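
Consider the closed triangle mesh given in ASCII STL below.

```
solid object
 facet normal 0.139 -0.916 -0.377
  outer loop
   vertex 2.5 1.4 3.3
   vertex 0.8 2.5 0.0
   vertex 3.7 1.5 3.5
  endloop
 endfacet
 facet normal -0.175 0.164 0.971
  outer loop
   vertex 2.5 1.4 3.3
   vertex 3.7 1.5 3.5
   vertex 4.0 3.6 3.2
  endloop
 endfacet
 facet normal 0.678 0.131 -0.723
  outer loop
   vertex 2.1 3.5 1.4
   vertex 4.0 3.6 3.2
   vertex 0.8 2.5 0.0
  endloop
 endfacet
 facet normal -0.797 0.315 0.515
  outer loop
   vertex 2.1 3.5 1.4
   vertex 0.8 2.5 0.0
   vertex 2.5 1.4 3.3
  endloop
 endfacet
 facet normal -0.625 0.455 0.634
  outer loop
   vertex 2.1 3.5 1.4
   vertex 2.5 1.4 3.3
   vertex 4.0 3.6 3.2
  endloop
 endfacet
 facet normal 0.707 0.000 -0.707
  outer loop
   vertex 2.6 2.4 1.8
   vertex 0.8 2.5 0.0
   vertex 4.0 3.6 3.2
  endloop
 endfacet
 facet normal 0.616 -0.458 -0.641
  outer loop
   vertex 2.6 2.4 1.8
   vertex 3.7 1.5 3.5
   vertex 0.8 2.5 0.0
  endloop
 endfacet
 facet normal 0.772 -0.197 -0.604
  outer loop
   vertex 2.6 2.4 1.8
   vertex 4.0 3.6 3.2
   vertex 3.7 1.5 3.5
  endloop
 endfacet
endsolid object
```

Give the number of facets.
8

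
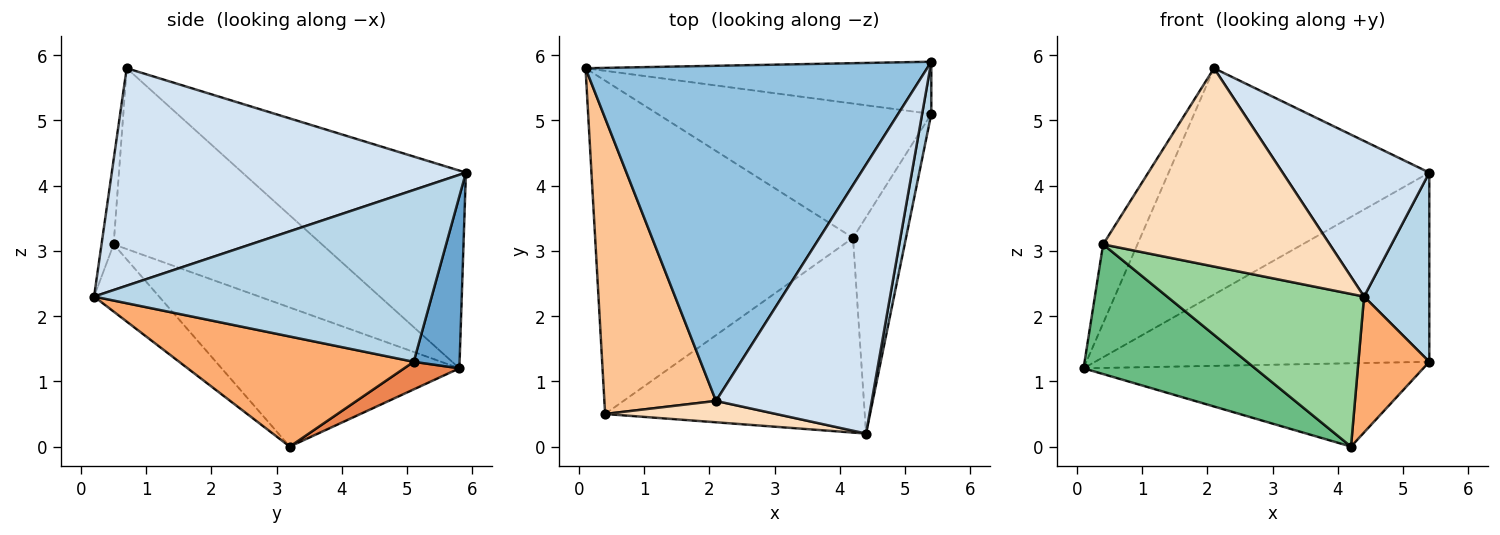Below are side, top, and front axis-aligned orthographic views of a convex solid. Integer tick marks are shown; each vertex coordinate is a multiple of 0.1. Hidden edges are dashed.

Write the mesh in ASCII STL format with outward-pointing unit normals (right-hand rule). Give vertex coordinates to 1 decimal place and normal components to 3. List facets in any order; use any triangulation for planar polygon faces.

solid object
 facet normal 0.131 0.956 -0.264
  outer loop
   vertex 5.4 5.9 4.2
   vertex 5.4 5.1 1.3
   vertex 0.1 5.8 1.2
  endloop
 endfacet
 facet normal -0.433 0.504 0.747
  outer loop
   vertex 5.4 5.9 4.2
   vertex 0.1 5.8 1.2
   vertex 2.1 0.7 5.8
  endloop
 endfacet
 facet normal 0.981 -0.189 0.052
  outer loop
   vertex 5.4 5.9 4.2
   vertex 4.4 0.2 2.3
   vertex 5.4 5.1 1.3
  endloop
 endfacet
 facet normal 0.770 -0.319 0.552
  outer loop
   vertex 5.4 5.9 4.2
   vertex 2.1 0.7 5.8
   vertex 4.4 0.2 2.3
  endloop
 endfacet
 facet normal 0.085 0.525 -0.847
  outer loop
   vertex 4.2 3.2 0.0
   vertex 0.1 5.8 1.2
   vertex 5.4 5.1 1.3
  endloop
 endfacet
 facet normal 0.869 -0.263 -0.418
  outer loop
   vertex 4.2 3.2 0.0
   vertex 5.4 5.1 1.3
   vertex 4.4 0.2 2.3
  endloop
 endfacet
 facet normal -0.843 0.139 0.520
  outer loop
   vertex 0.4 0.5 3.1
   vertex 2.1 0.7 5.8
   vertex 0.1 5.8 1.2
  endloop
 endfacet
 facet normal -0.053 -0.993 0.107
  outer loop
   vertex 0.4 0.5 3.1
   vertex 4.4 0.2 2.3
   vertex 2.1 0.7 5.8
  endloop
 endfacet
 facet normal -0.449 -0.324 -0.833
  outer loop
   vertex 0.4 0.5 3.1
   vertex 0.1 5.8 1.2
   vertex 4.2 3.2 0.0
  endloop
 endfacet
 facet normal -0.200 -0.605 -0.771
  outer loop
   vertex 0.4 0.5 3.1
   vertex 4.2 3.2 0.0
   vertex 4.4 0.2 2.3
  endloop
 endfacet
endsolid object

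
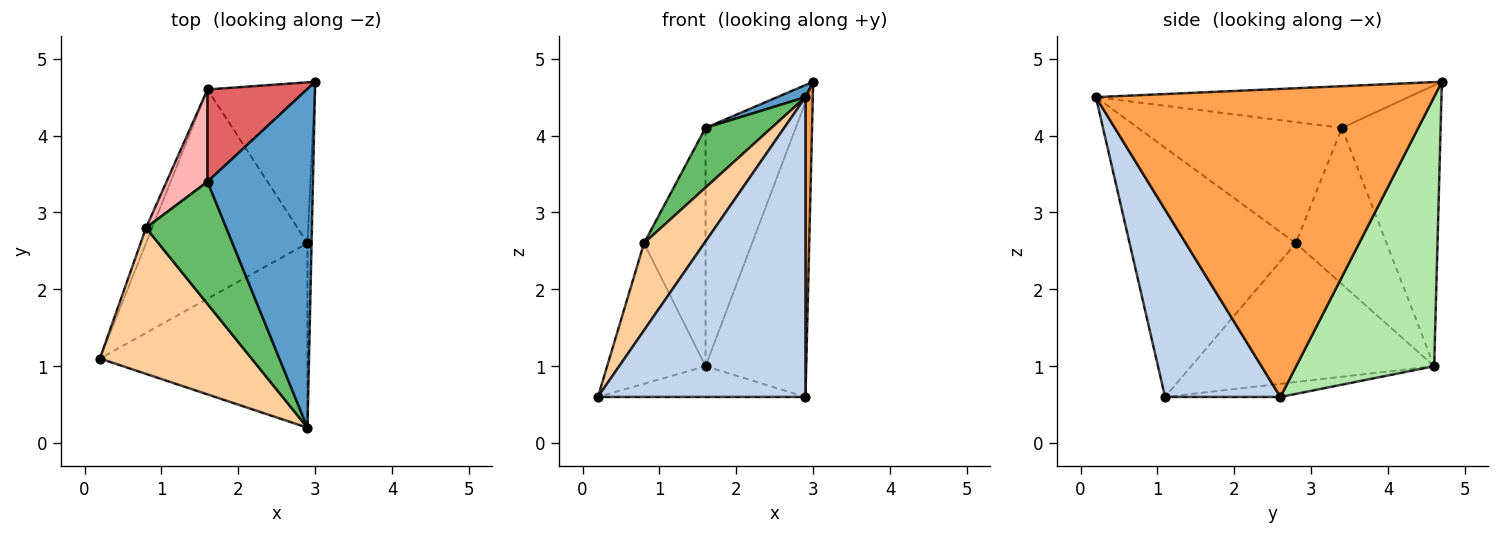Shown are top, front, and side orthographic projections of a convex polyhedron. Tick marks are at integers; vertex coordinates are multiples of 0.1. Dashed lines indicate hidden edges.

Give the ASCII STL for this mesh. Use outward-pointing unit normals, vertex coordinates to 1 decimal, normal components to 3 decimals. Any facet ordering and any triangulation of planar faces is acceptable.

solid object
 facet normal -0.368 -0.033 0.929
  outer loop
   vertex 1.6 3.4 4.1
   vertex 2.9 0.2 4.5
   vertex 3.0 4.7 4.7
  endloop
 endfacet
 facet normal 0.428 -0.770 -0.474
  outer loop
   vertex 2.9 2.6 0.6
   vertex 2.9 0.2 4.5
   vertex 0.2 1.1 0.6
  endloop
 endfacet
 facet normal 1.000 -0.022 -0.013
  outer loop
   vertex 2.9 2.6 0.6
   vertex 3.0 4.7 4.7
   vertex 2.9 0.2 4.5
  endloop
 endfacet
 facet normal -0.816 -0.296 0.497
  outer loop
   vertex 0.8 2.8 2.6
   vertex 0.2 1.1 0.6
   vertex 2.9 0.2 4.5
  endloop
 endfacet
 facet normal -0.805 -0.260 0.533
  outer loop
   vertex 0.8 2.8 2.6
   vertex 2.9 0.2 4.5
   vertex 1.6 3.4 4.1
  endloop
 endfacet
 facet normal 0.769 0.561 -0.306
  outer loop
   vertex 1.6 4.6 1.0
   vertex 3.0 4.7 4.7
   vertex 2.9 2.6 0.6
  endloop
 endfacet
 facet normal -0.714 0.653 0.253
  outer loop
   vertex 1.6 4.6 1.0
   vertex 1.6 3.4 4.1
   vertex 3.0 4.7 4.7
  endloop
 endfacet
 facet normal -0.809 0.548 0.212
  outer loop
   vertex 1.6 4.6 1.0
   vertex 0.8 2.8 2.6
   vertex 1.6 3.4 4.1
  endloop
 endfacet
 facet normal -0.081 0.145 -0.986
  outer loop
   vertex 1.6 4.6 1.0
   vertex 2.9 2.6 0.6
   vertex 0.2 1.1 0.6
  endloop
 endfacet
 facet normal -0.926 0.375 -0.041
  outer loop
   vertex 1.6 4.6 1.0
   vertex 0.2 1.1 0.6
   vertex 0.8 2.8 2.6
  endloop
 endfacet
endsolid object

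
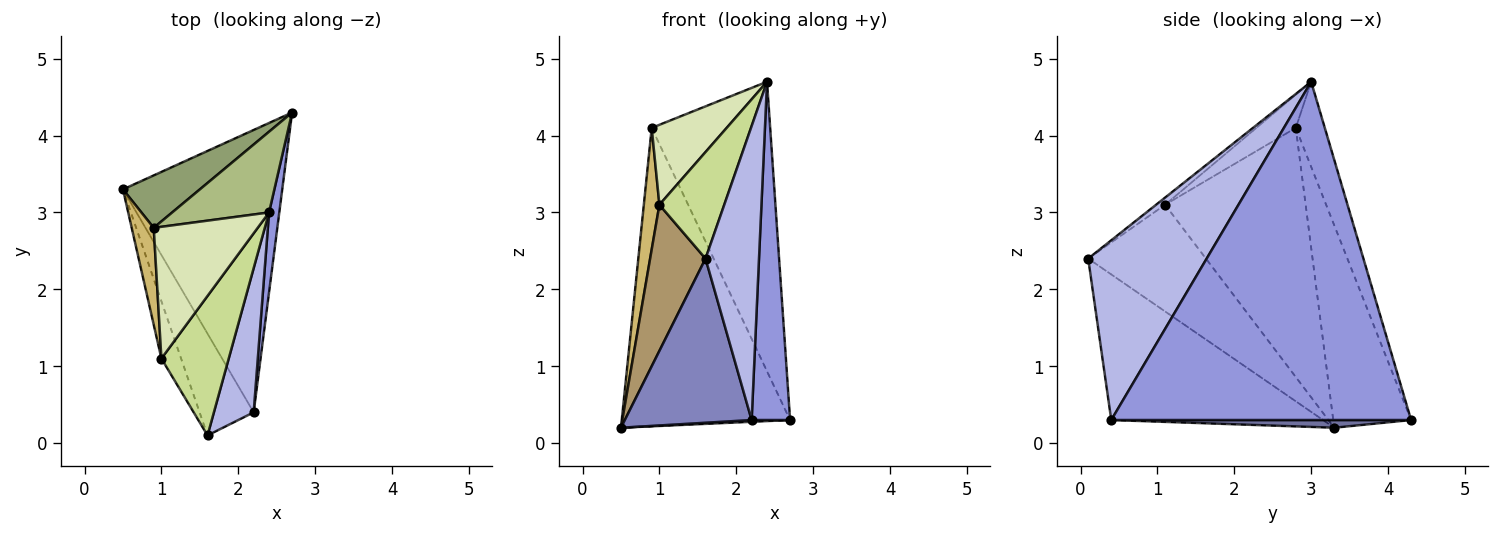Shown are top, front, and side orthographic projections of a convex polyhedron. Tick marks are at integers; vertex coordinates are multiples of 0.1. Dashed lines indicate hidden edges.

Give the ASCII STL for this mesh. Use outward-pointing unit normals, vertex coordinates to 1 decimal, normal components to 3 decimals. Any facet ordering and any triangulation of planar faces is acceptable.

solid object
 facet normal 0.048 -0.006 -0.999
  outer loop
   vertex 2.2 0.4 0.3
   vertex 0.5 3.3 0.2
   vertex 2.7 4.3 0.3
  endloop
 endfacet
 facet normal -0.817 -0.490 -0.303
  outer loop
   vertex 2.2 0.4 0.3
   vertex 1.6 0.1 2.4
   vertex 0.5 3.3 0.2
  endloop
 endfacet
 facet normal 0.991 -0.127 0.030
  outer loop
   vertex 2.2 0.4 0.3
   vertex 2.7 4.3 0.3
   vertex 2.4 3.0 4.7
  endloop
 endfacet
 facet normal 0.893 -0.403 0.198
  outer loop
   vertex 2.2 0.4 0.3
   vertex 2.4 3.0 4.7
   vertex 1.6 0.1 2.4
  endloop
 endfacet
 facet normal -0.415 0.896 0.157
  outer loop
   vertex 0.9 2.8 4.1
   vertex 2.7 4.3 0.3
   vertex 0.5 3.3 0.2
  endloop
 endfacet
 facet normal -0.230 0.938 0.261
  outer loop
   vertex 0.9 2.8 4.1
   vertex 2.4 3.0 4.7
   vertex 2.7 4.3 0.3
  endloop
 endfacet
 facet normal -0.084 -0.605 0.792
  outer loop
   vertex 1.0 1.1 3.1
   vertex 1.6 0.1 2.4
   vertex 2.4 3.0 4.7
  endloop
 endfacet
 facet normal -0.263 -0.501 0.825
  outer loop
   vertex 1.0 1.1 3.1
   vertex 2.4 3.0 4.7
   vertex 0.9 2.8 4.1
  endloop
 endfacet
 facet normal -0.892 -0.420 -0.165
  outer loop
   vertex 1.0 1.1 3.1
   vertex 0.5 3.3 0.2
   vertex 1.6 0.1 2.4
  endloop
 endfacet
 facet normal -0.990 -0.110 0.087
  outer loop
   vertex 1.0 1.1 3.1
   vertex 0.9 2.8 4.1
   vertex 0.5 3.3 0.2
  endloop
 endfacet
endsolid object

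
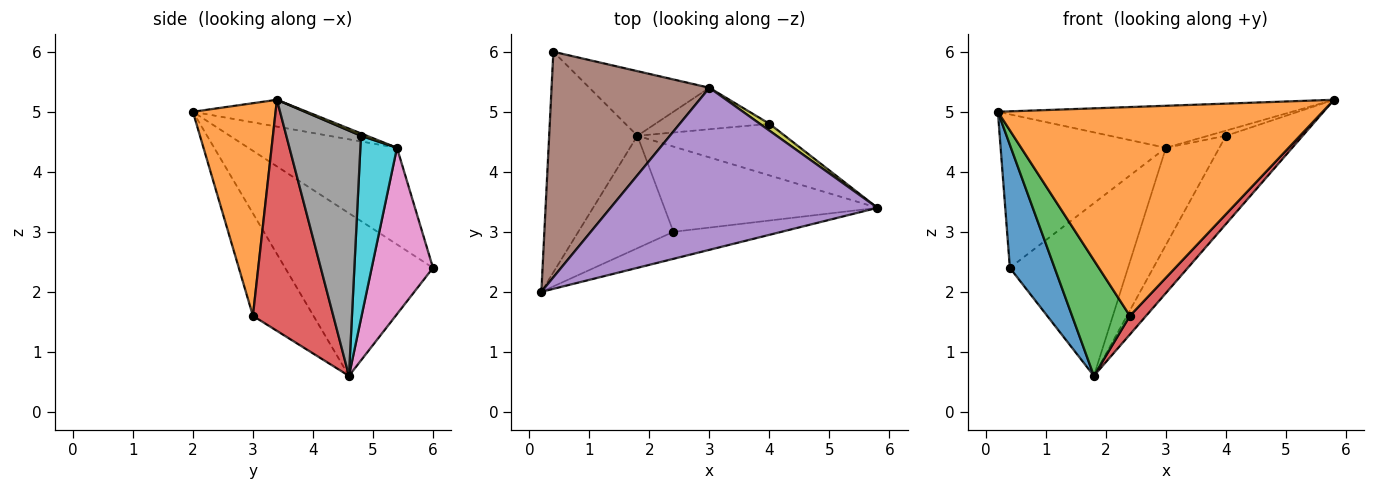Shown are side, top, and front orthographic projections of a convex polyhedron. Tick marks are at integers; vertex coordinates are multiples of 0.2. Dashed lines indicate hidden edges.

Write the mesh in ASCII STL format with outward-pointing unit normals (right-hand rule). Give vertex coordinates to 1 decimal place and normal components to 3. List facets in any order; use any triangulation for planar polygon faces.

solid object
 facet normal -0.849 -0.257 -0.461
  outer loop
   vertex 1.8 4.6 0.6
   vertex 0.2 2.0 5.0
   vertex 0.4 6.0 2.4
  endloop
 endfacet
 facet normal 0.245 -0.962 -0.124
  outer loop
   vertex 2.4 3.0 1.6
   vertex 5.8 3.4 5.2
   vertex 0.2 2.0 5.0
  endloop
 endfacet
 facet normal -0.601 -0.573 -0.557
  outer loop
   vertex 2.4 3.0 1.6
   vertex 0.2 2.0 5.0
   vertex 1.8 4.6 0.6
  endloop
 endfacet
 facet normal 0.727 -0.146 -0.671
  outer loop
   vertex 2.4 3.0 1.6
   vertex 1.8 4.6 0.6
   vertex 5.8 3.4 5.2
  endloop
 endfacet
 facet normal -0.097 0.250 0.963
  outer loop
   vertex 3.0 5.4 4.4
   vertex 0.2 2.0 5.0
   vertex 5.8 3.4 5.2
  endloop
 endfacet
 facet normal -0.452 0.502 0.738
  outer loop
   vertex 3.0 5.4 4.4
   vertex 0.4 6.0 2.4
   vertex 0.2 2.0 5.0
  endloop
 endfacet
 facet normal 0.437 0.842 -0.315
  outer loop
   vertex 3.0 5.4 4.4
   vertex 1.8 4.6 0.6
   vertex 0.4 6.0 2.4
  endloop
 endfacet
 facet normal 0.643 0.661 -0.387
  outer loop
   vertex 4.0 4.8 4.6
   vertex 5.8 3.4 5.2
   vertex 1.8 4.6 0.6
  endloop
 endfacet
 facet normal 0.196 0.588 0.784
  outer loop
   vertex 4.0 4.8 4.6
   vertex 3.0 5.4 4.4
   vertex 5.8 3.4 5.2
  endloop
 endfacet
 facet normal 0.533 0.778 -0.332
  outer loop
   vertex 4.0 4.8 4.6
   vertex 1.8 4.6 0.6
   vertex 3.0 5.4 4.4
  endloop
 endfacet
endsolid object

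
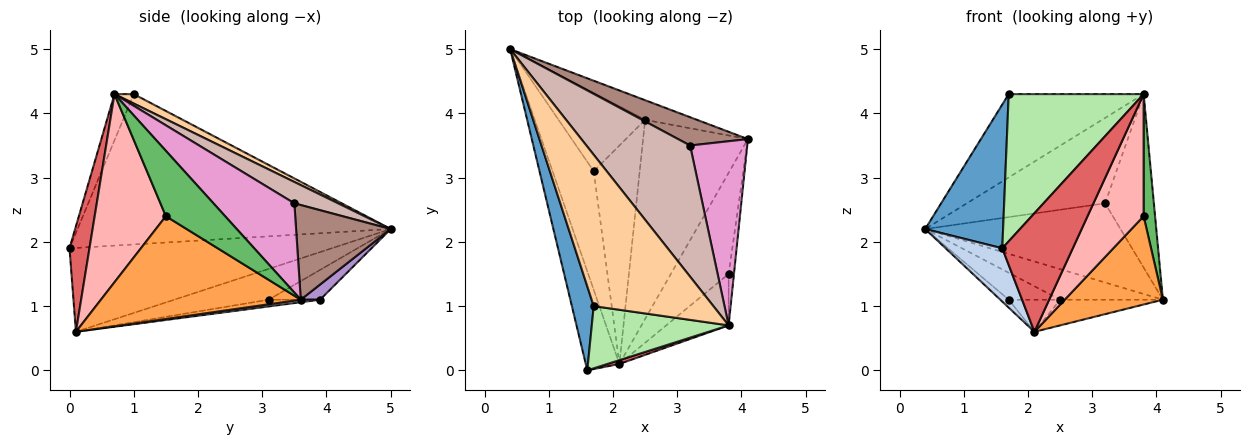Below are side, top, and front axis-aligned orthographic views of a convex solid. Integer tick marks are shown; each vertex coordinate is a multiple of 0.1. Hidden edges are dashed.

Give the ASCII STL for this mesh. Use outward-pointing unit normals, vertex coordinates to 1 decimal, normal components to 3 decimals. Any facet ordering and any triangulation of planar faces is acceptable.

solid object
 facet normal -0.961 -0.239 0.140
  outer loop
   vertex 1.7 1.0 4.3
   vertex 0.4 5.0 2.2
   vertex 1.6 0.0 1.9
  endloop
 endfacet
 facet normal -0.910 -0.196 -0.365
  outer loop
   vertex 2.1 0.1 0.6
   vertex 1.6 0.0 1.9
   vertex 0.4 5.0 2.2
  endloop
 endfacet
 facet normal 0.801 -0.393 -0.451
  outer loop
   vertex 2.1 0.1 0.6
   vertex 4.1 3.6 1.1
   vertex 3.8 1.5 2.4
  endloop
 endfacet
 facet normal 0.069 0.481 0.874
  outer loop
   vertex 3.8 0.7 4.3
   vertex 0.4 5.0 2.2
   vertex 1.7 1.0 4.3
  endloop
 endfacet
 facet normal 0.979 -0.189 -0.080
  outer loop
   vertex 3.8 0.7 4.3
   vertex 3.8 1.5 2.4
   vertex 4.1 3.6 1.1
  endloop
 endfacet
 facet normal -0.130 -0.913 0.386
  outer loop
   vertex 3.8 0.7 4.3
   vertex 1.7 1.0 4.3
   vertex 1.6 0.0 1.9
  endloop
 endfacet
 facet normal 0.272 -0.962 0.031
  outer loop
   vertex 3.8 0.7 4.3
   vertex 1.6 0.0 1.9
   vertex 2.1 0.1 0.6
  endloop
 endfacet
 facet normal 0.760 -0.599 -0.252
  outer loop
   vertex 3.8 0.7 4.3
   vertex 2.1 0.1 0.6
   vertex 3.8 1.5 2.4
  endloop
 endfacet
 facet normal 0.156 0.831 -0.534
  outer loop
   vertex 2.5 3.9 1.1
   vertex 0.4 5.0 2.2
   vertex 4.1 3.6 1.1
  endloop
 endfacet
 facet normal 0.024 0.128 -0.991
  outer loop
   vertex 2.5 3.9 1.1
   vertex 4.1 3.6 1.1
   vertex 2.1 0.1 0.6
  endloop
 endfacet
 facet normal 0.415 0.857 0.306
  outer loop
   vertex 3.2 3.5 2.6
   vertex 4.1 3.6 1.1
   vertex 0.4 5.0 2.2
  endloop
 endfacet
 facet normal 0.170 0.538 0.826
  outer loop
   vertex 3.2 3.5 2.6
   vertex 0.4 5.0 2.2
   vertex 3.8 0.7 4.3
  endloop
 endfacet
 facet normal 0.751 0.453 0.481
  outer loop
   vertex 3.2 3.5 2.6
   vertex 3.8 0.7 4.3
   vertex 4.1 3.6 1.1
  endloop
 endfacet
 facet normal -0.598 0.053 -0.799
  outer loop
   vertex 1.7 3.1 1.1
   vertex 2.1 0.1 0.6
   vertex 0.4 5.0 2.2
  endloop
 endfacet
 facet normal -0.309 0.309 -0.899
  outer loop
   vertex 1.7 3.1 1.1
   vertex 0.4 5.0 2.2
   vertex 2.5 3.9 1.1
  endloop
 endfacet
 facet normal -0.144 0.144 -0.979
  outer loop
   vertex 1.7 3.1 1.1
   vertex 2.5 3.9 1.1
   vertex 2.1 0.1 0.6
  endloop
 endfacet
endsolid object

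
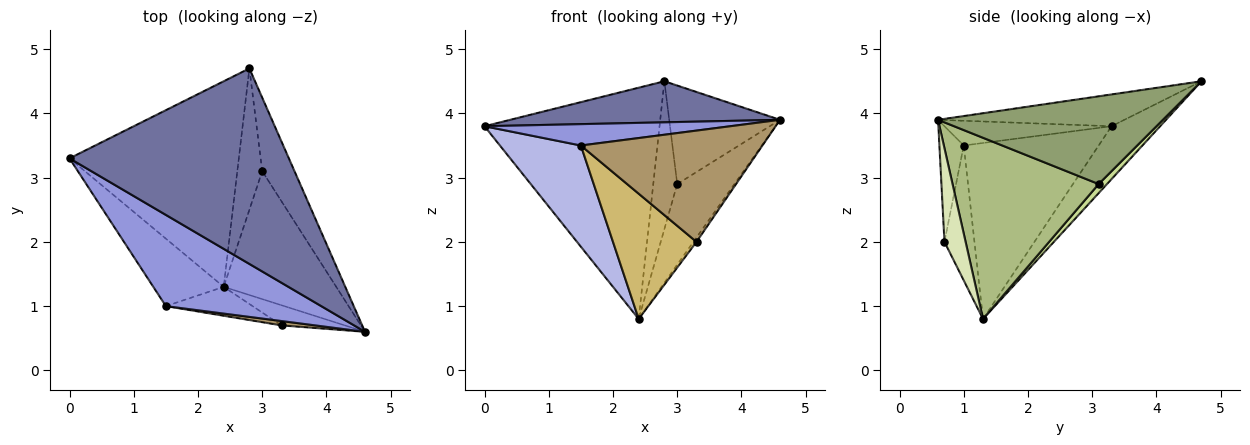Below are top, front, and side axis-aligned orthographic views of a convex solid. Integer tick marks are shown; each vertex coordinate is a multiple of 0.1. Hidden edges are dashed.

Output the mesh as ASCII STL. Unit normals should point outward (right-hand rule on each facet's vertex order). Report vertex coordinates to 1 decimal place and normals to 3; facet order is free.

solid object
 facet normal -0.140 -0.203 0.969
  outer loop
   vertex 2.8 4.7 4.5
   vertex 0.0 3.3 3.8
   vertex 4.6 0.6 3.9
  endloop
 endfacet
 facet normal -0.203 0.732 -0.650
  outer loop
   vertex 2.4 1.3 0.8
   vertex 0.0 3.3 3.8
   vertex 2.8 4.7 4.5
  endloop
 endfacet
 facet normal -0.153 -0.225 0.962
  outer loop
   vertex 1.5 1.0 3.5
   vertex 4.6 0.6 3.9
   vertex 0.0 3.3 3.8
  endloop
 endfacet
 facet normal -0.811 -0.487 -0.324
  outer loop
   vertex 1.5 1.0 3.5
   vertex 0.0 3.3 3.8
   vertex 2.4 1.3 0.8
  endloop
 endfacet
 facet normal 0.852 0.420 -0.313
  outer loop
   vertex 3.0 3.1 2.9
   vertex 2.8 4.7 4.5
   vertex 4.6 0.6 3.9
  endloop
 endfacet
 facet normal 0.806 0.316 -0.501
  outer loop
   vertex 3.0 3.1 2.9
   vertex 4.6 0.6 3.9
   vertex 2.4 1.3 0.8
  endloop
 endfacet
 facet normal 0.244 0.701 -0.670
  outer loop
   vertex 3.0 3.1 2.9
   vertex 2.4 1.3 0.8
   vertex 2.8 4.7 4.5
  endloop
 endfacet
 facet normal 0.822 0.121 -0.556
  outer loop
   vertex 3.3 0.7 2.0
   vertex 2.4 1.3 0.8
   vertex 4.6 0.6 3.9
  endloop
 endfacet
 facet normal -0.133 -0.990 0.039
  outer loop
   vertex 3.3 0.7 2.0
   vertex 4.6 0.6 3.9
   vertex 1.5 1.0 3.5
  endloop
 endfacet
 facet normal -0.330 -0.920 -0.212
  outer loop
   vertex 3.3 0.7 2.0
   vertex 1.5 1.0 3.5
   vertex 2.4 1.3 0.8
  endloop
 endfacet
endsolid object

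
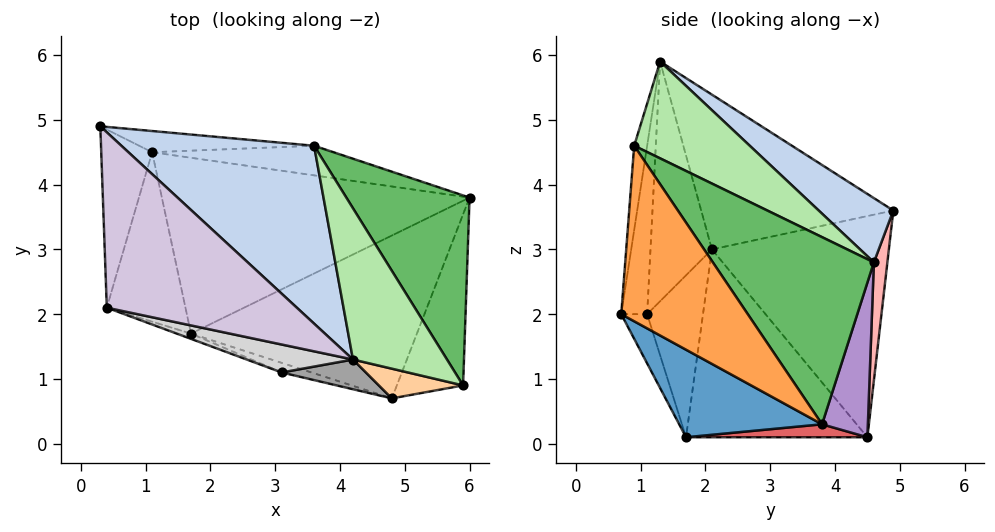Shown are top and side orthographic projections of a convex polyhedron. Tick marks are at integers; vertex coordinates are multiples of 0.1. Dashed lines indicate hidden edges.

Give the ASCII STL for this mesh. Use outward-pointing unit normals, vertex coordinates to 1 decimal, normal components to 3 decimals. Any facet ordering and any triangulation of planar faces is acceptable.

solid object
 facet normal 0.303 -0.546 -0.781
  outer loop
   vertex 1.7 1.7 0.1
   vertex 6.0 3.8 0.3
   vertex 4.8 0.7 2.0
  endloop
 endfacet
 facet normal 0.229 0.688 0.688
  outer loop
   vertex 3.6 4.6 2.8
   vertex 0.3 4.9 3.6
   vertex 4.2 1.3 5.9
  endloop
 endfacet
 facet normal 0.818 -0.486 -0.309
  outer loop
   vertex 5.9 0.9 4.6
   vertex 4.8 0.7 2.0
   vertex 6.0 3.8 0.3
  endloop
 endfacet
 facet normal -0.131 -0.983 0.131
  outer loop
   vertex 5.9 0.9 4.6
   vertex 4.2 1.3 5.9
   vertex 4.8 0.7 2.0
  endloop
 endfacet
 facet normal 0.656 0.618 0.432
  outer loop
   vertex 5.9 0.9 4.6
   vertex 6.0 3.8 0.3
   vertex 3.6 4.6 2.8
  endloop
 endfacet
 facet normal 0.564 0.617 0.548
  outer loop
   vertex 5.9 0.9 4.6
   vertex 3.6 4.6 2.8
   vertex 4.2 1.3 5.9
  endloop
 endfacet
 facet normal 0.042 0.009 -0.999
  outer loop
   vertex 1.1 4.5 0.1
   vertex 6.0 3.8 0.3
   vertex 1.7 1.7 0.1
  endloop
 endfacet
 facet normal 0.066 0.993 -0.098
  outer loop
   vertex 1.1 4.5 0.1
   vertex 0.3 4.9 3.6
   vertex 3.6 4.6 2.8
  endloop
 endfacet
 facet normal 0.146 0.974 -0.171
  outer loop
   vertex 1.1 4.5 0.1
   vertex 3.6 4.6 2.8
   vertex 6.0 3.8 0.3
  endloop
 endfacet
 facet normal -0.621 -0.185 0.762
  outer loop
   vertex 0.4 2.1 3.0
   vertex 4.2 1.3 5.9
   vertex 0.3 4.9 3.6
  endloop
 endfacet
 facet normal -0.974 0.013 -0.224
  outer loop
   vertex 0.4 2.1 3.0
   vertex 0.3 4.9 3.6
   vertex 1.1 4.5 0.1
  endloop
 endfacet
 facet normal -0.905 -0.194 -0.379
  outer loop
   vertex 0.4 2.1 3.0
   vertex 1.1 4.5 0.1
   vertex 1.7 1.7 0.1
  endloop
 endfacet
 facet normal -0.227 -0.964 -0.137
  outer loop
   vertex 3.1 1.1 2.0
   vertex 1.7 1.7 0.1
   vertex 4.8 0.7 2.0
  endloop
 endfacet
 facet normal -0.357 -0.933 -0.031
  outer loop
   vertex 3.1 1.1 2.0
   vertex 0.4 2.1 3.0
   vertex 1.7 1.7 0.1
  endloop
 endfacet
 facet normal -0.228 -0.967 0.114
  outer loop
   vertex 3.1 1.1 2.0
   vertex 4.8 0.7 2.0
   vertex 4.2 1.3 5.9
  endloop
 endfacet
 facet normal -0.300 -0.944 0.133
  outer loop
   vertex 3.1 1.1 2.0
   vertex 4.2 1.3 5.9
   vertex 0.4 2.1 3.0
  endloop
 endfacet
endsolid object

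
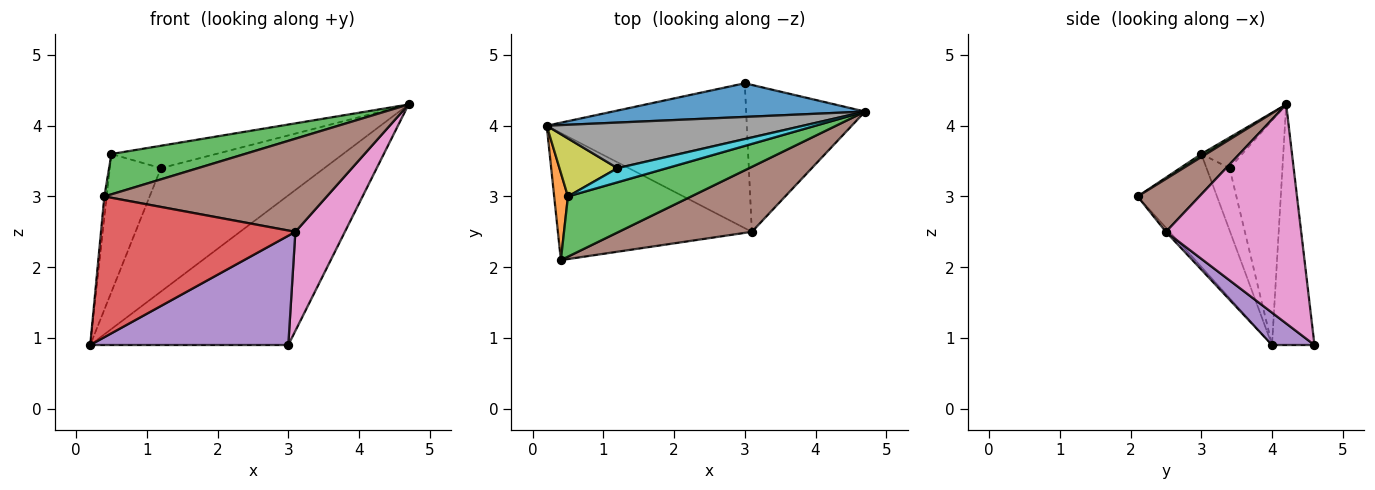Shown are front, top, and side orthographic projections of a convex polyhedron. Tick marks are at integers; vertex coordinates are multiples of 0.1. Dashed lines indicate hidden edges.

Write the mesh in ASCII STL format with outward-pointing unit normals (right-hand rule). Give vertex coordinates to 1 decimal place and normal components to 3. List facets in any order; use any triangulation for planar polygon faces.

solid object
 facet normal -0.205 0.955 0.215
  outer loop
   vertex 3.0 4.6 0.9
   vertex 0.2 4.0 0.9
   vertex 4.7 4.2 4.3
  endloop
 endfacet
 facet normal -0.992 0.029 0.121
  outer loop
   vertex 0.5 3.0 3.6
   vertex 0.2 4.0 0.9
   vertex 0.4 2.1 3.0
  endloop
 endfacet
 facet normal 0.020 -0.556 0.831
  outer loop
   vertex 0.5 3.0 3.6
   vertex 0.4 2.1 3.0
   vertex 4.7 4.2 4.3
  endloop
 endfacet
 facet normal -0.014 -0.742 -0.670
  outer loop
   vertex 3.1 2.5 2.5
   vertex 0.4 2.1 3.0
   vertex 0.2 4.0 0.9
  endloop
 endfacet
 facet normal 0.128 -0.597 -0.792
  outer loop
   vertex 3.1 2.5 2.5
   vertex 0.2 4.0 0.9
   vertex 3.0 4.6 0.9
  endloop
 endfacet
 facet normal 0.222 -0.800 0.558
  outer loop
   vertex 3.1 2.5 2.5
   vertex 4.7 4.2 4.3
   vertex 0.4 2.1 3.0
  endloop
 endfacet
 facet normal 0.837 -0.306 -0.454
  outer loop
   vertex 3.1 2.5 2.5
   vertex 3.0 4.6 0.9
   vertex 4.7 4.2 4.3
  endloop
 endfacet
 facet normal -0.290 0.898 0.332
  outer loop
   vertex 1.2 3.4 3.4
   vertex 4.7 4.2 4.3
   vertex 0.2 4.0 0.9
  endloop
 endfacet
 facet normal -0.384 0.851 0.358
  outer loop
   vertex 1.2 3.4 3.4
   vertex 0.2 4.0 0.9
   vertex 0.5 3.0 3.6
  endloop
 endfacet
 facet normal -0.314 0.803 0.507
  outer loop
   vertex 1.2 3.4 3.4
   vertex 0.5 3.0 3.6
   vertex 4.7 4.2 4.3
  endloop
 endfacet
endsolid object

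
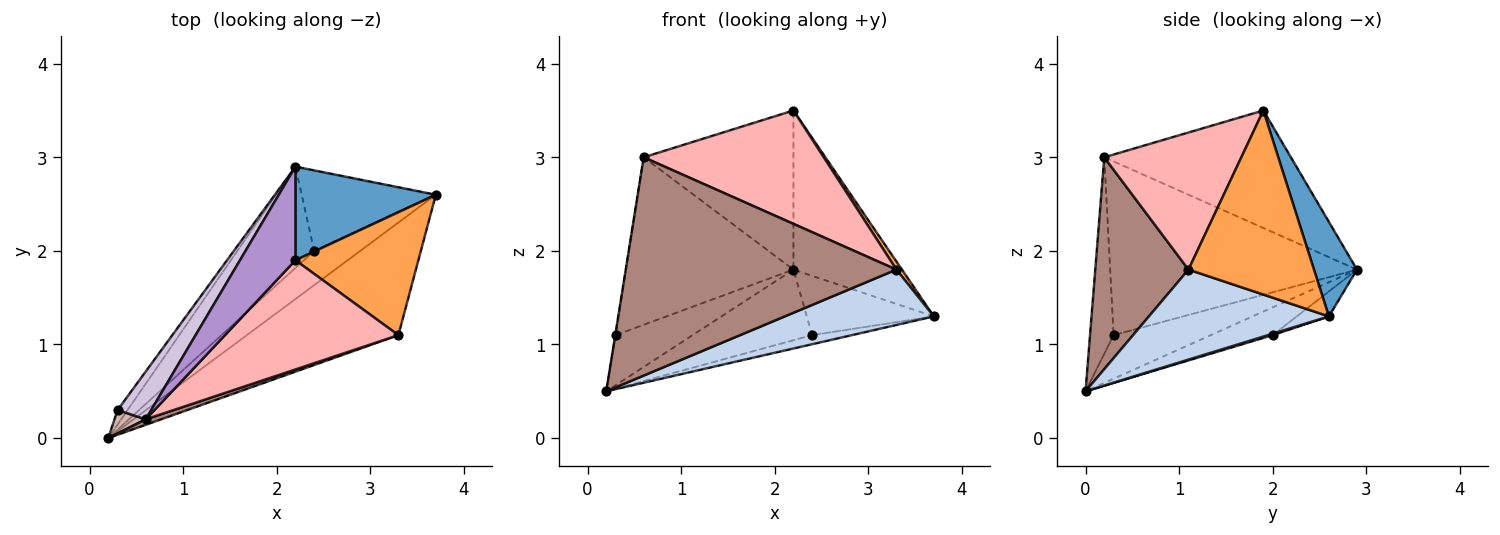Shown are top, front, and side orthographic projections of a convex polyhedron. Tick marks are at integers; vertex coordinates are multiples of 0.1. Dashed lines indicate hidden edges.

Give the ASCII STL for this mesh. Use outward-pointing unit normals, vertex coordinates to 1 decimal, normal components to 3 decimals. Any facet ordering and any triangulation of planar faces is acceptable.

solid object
 facet normal 0.323 0.816 0.480
  outer loop
   vertex 2.2 1.9 3.5
   vertex 3.7 2.6 1.3
   vertex 2.2 2.9 1.8
  endloop
 endfacet
 facet normal 0.470 -0.389 -0.792
  outer loop
   vertex 3.3 1.1 1.8
   vertex 0.2 0.0 0.5
   vertex 3.7 2.6 1.3
  endloop
 endfacet
 facet normal 0.831 -0.037 0.555
  outer loop
   vertex 3.3 1.1 1.8
   vertex 3.7 2.6 1.3
   vertex 2.2 1.9 3.5
  endloop
 endfacet
 facet normal 0.030 0.257 -0.966
  outer loop
   vertex 2.4 2.0 1.1
   vertex 3.7 2.6 1.3
   vertex 0.2 0.0 0.5
  endloop
 endfacet
 facet normal -0.284 0.548 -0.786
  outer loop
   vertex 2.4 2.0 1.1
   vertex 0.2 0.0 0.5
   vertex 2.2 2.9 1.8
  endloop
 endfacet
 facet normal -0.148 0.586 -0.796
  outer loop
   vertex 2.4 2.0 1.1
   vertex 2.2 2.9 1.8
   vertex 3.7 2.6 1.3
  endloop
 endfacet
 facet normal -0.771 0.611 -0.177
  outer loop
   vertex 0.3 0.3 1.1
   vertex 2.2 2.9 1.8
   vertex 0.2 0.0 0.5
  endloop
 endfacet
 facet normal 0.481 -0.631 0.608
  outer loop
   vertex 0.6 0.2 3.0
   vertex 3.3 1.1 1.8
   vertex 2.2 1.9 3.5
  endloop
 endfacet
 facet normal -0.732 0.587 0.345
  outer loop
   vertex 0.6 0.2 3.0
   vertex 2.2 1.9 3.5
   vertex 2.2 2.9 1.8
  endloop
 endfacet
 facet normal -0.817 0.554 0.158
  outer loop
   vertex 0.6 0.2 3.0
   vertex 2.2 2.9 1.8
   vertex 0.3 0.3 1.1
  endloop
 endfacet
 facet normal 0.326 -0.945 0.024
  outer loop
   vertex 0.6 0.2 3.0
   vertex 0.2 0.0 0.5
   vertex 3.3 1.1 1.8
  endloop
 endfacet
 facet normal -0.988 0.016 0.157
  outer loop
   vertex 0.6 0.2 3.0
   vertex 0.3 0.3 1.1
   vertex 0.2 0.0 0.5
  endloop
 endfacet
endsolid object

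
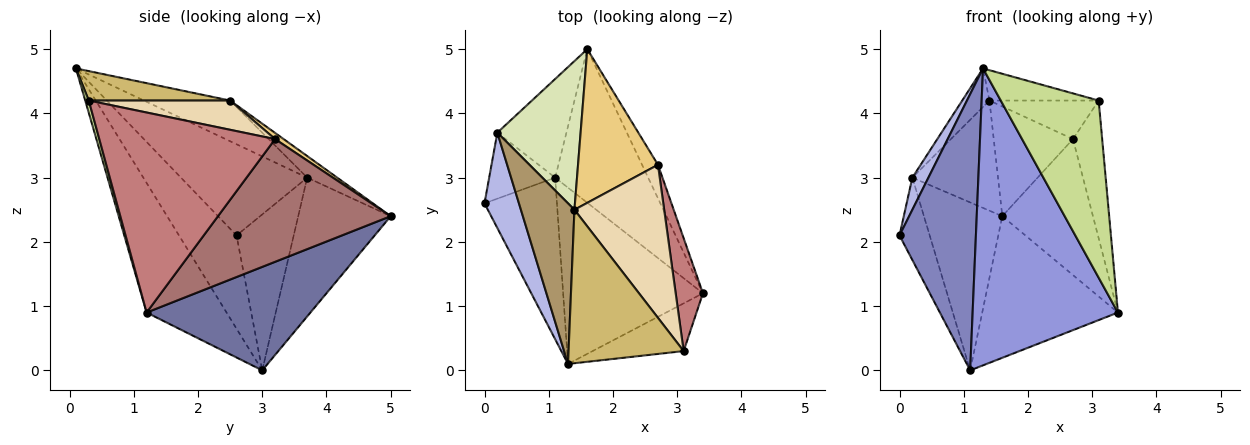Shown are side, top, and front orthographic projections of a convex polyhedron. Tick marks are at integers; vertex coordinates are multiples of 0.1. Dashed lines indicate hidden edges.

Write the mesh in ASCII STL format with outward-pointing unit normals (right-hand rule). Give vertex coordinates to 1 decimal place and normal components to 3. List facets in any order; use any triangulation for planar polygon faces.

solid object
 facet normal 0.633 0.525 -0.569
  outer loop
   vertex 1.1 3.0 0.0
   vertex 1.6 5.0 2.4
   vertex 3.4 1.2 0.9
  endloop
 endfacet
 facet normal -0.545 -0.724 -0.423
  outer loop
   vertex 1.1 3.0 0.0
   vertex 1.3 0.1 4.7
   vertex 0.0 2.6 2.1
  endloop
 endfacet
 facet normal -0.428 -0.777 -0.461
  outer loop
   vertex 1.1 3.0 0.0
   vertex 3.4 1.2 0.9
   vertex 1.3 0.1 4.7
  endloop
 endfacet
 facet normal -0.929 -0.118 0.351
  outer loop
   vertex 0.2 3.7 3.0
   vertex 0.0 2.6 2.1
   vertex 1.3 0.1 4.7
  endloop
 endfacet
 facet normal -0.828 0.437 -0.351
  outer loop
   vertex 0.2 3.7 3.0
   vertex 1.1 3.0 0.0
   vertex 0.0 2.6 2.1
  endloop
 endfacet
 facet normal -0.713 0.604 -0.355
  outer loop
   vertex 0.2 3.7 3.0
   vertex 1.6 5.0 2.4
   vertex 1.1 3.0 0.0
  endloop
 endfacet
 facet normal 0.035 -0.965 -0.260
  outer loop
   vertex 3.1 0.3 4.2
   vertex 1.3 0.1 4.7
   vertex 3.4 1.2 0.9
  endloop
 endfacet
 facet normal -0.204 0.583 0.787
  outer loop
   vertex 1.4 2.5 4.2
   vertex 1.6 5.0 2.4
   vertex 0.2 3.7 3.0
  endloop
 endfacet
 facet normal -0.594 0.188 0.782
  outer loop
   vertex 1.4 2.5 4.2
   vertex 0.2 3.7 3.0
   vertex 1.3 0.1 4.7
  endloop
 endfacet
 facet normal 0.243 0.188 0.952
  outer loop
   vertex 1.4 2.5 4.2
   vertex 1.3 0.1 4.7
   vertex 3.1 0.3 4.2
  endloop
 endfacet
 facet normal 0.063 0.580 0.812
  outer loop
   vertex 2.7 3.2 3.6
   vertex 1.6 5.0 2.4
   vertex 1.4 2.5 4.2
  endloop
 endfacet
 facet normal 0.301 0.233 0.925
  outer loop
   vertex 2.7 3.2 3.6
   vertex 1.4 2.5 4.2
   vertex 3.1 0.3 4.2
  endloop
 endfacet
 facet normal 0.880 0.462 -0.114
  outer loop
   vertex 2.7 3.2 3.6
   vertex 3.4 1.2 0.9
   vertex 1.6 5.0 2.4
  endloop
 endfacet
 facet normal 0.978 0.162 0.133
  outer loop
   vertex 2.7 3.2 3.6
   vertex 3.1 0.3 4.2
   vertex 3.4 1.2 0.9
  endloop
 endfacet
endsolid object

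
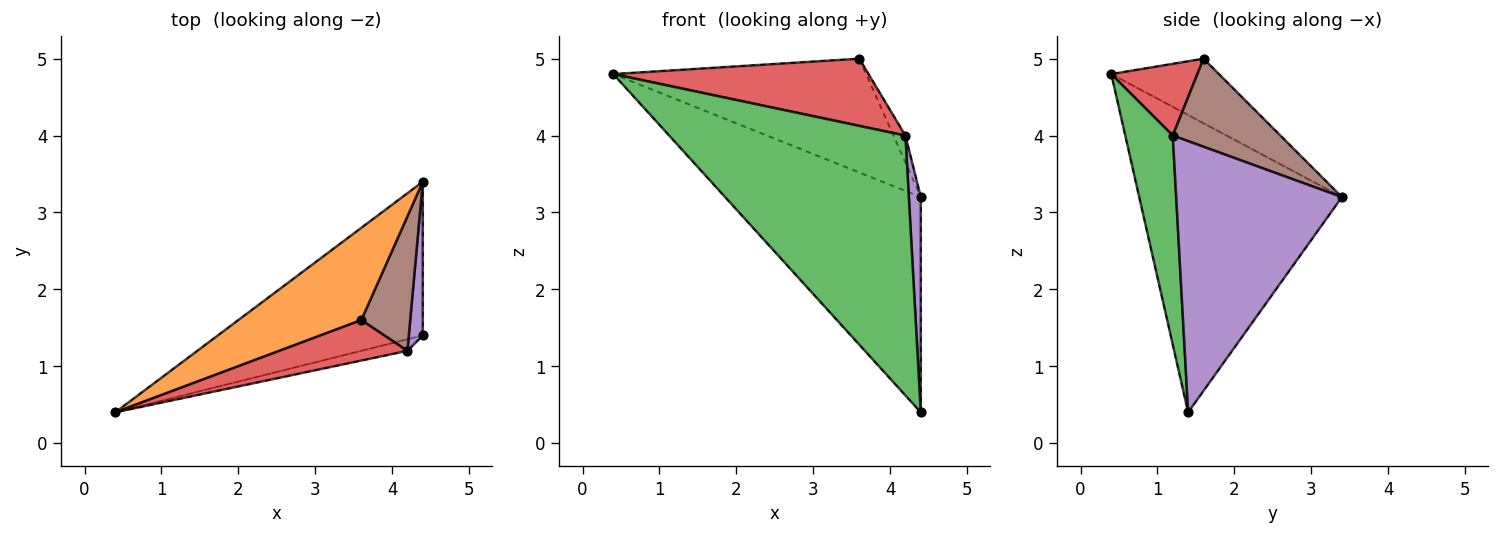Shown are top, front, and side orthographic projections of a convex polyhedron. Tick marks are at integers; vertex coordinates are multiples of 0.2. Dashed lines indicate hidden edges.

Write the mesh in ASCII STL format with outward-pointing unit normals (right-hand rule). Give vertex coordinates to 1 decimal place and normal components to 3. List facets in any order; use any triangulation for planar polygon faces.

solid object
 facet normal -0.644 0.622 -0.444
  outer loop
   vertex 4.4 3.4 3.2
   vertex 4.4 1.4 0.4
   vertex 0.4 0.4 4.8
  endloop
 endfacet
 facet normal -0.314 0.737 0.598
  outer loop
   vertex 3.6 1.6 5.0
   vertex 4.4 3.4 3.2
   vertex 0.4 0.4 4.8
  endloop
 endfacet
 facet normal 0.197 -0.979 -0.043
  outer loop
   vertex 4.2 1.2 4.0
   vertex 0.4 0.4 4.8
   vertex 4.4 1.4 0.4
  endloop
 endfacet
 facet normal 0.278 -0.823 0.496
  outer loop
   vertex 4.2 1.2 4.0
   vertex 3.6 1.6 5.0
   vertex 0.4 0.4 4.8
  endloop
 endfacet
 facet normal 0.996 -0.072 0.051
  outer loop
   vertex 4.2 1.2 4.0
   vertex 4.4 1.4 0.4
   vertex 4.4 3.4 3.2
  endloop
 endfacet
 facet normal 0.870 0.097 0.483
  outer loop
   vertex 4.2 1.2 4.0
   vertex 4.4 3.4 3.2
   vertex 3.6 1.6 5.0
  endloop
 endfacet
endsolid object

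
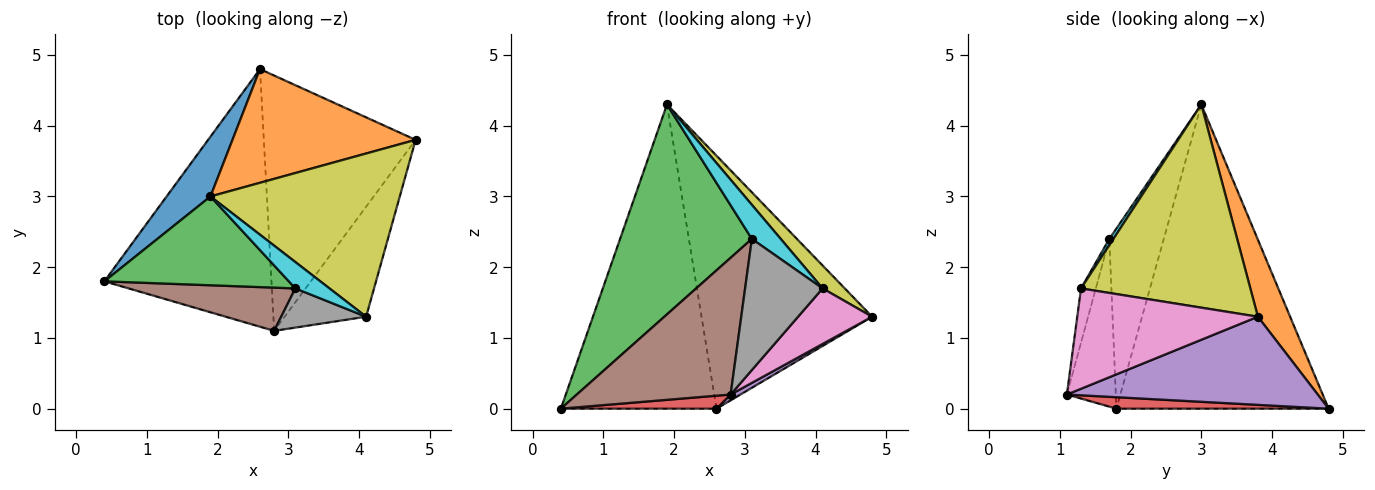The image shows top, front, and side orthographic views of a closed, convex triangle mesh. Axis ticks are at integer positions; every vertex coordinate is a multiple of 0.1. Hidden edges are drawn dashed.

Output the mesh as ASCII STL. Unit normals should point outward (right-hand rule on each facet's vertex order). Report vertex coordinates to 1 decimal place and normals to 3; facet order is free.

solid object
 facet normal -0.801 0.587 0.115
  outer loop
   vertex 1.9 3.0 4.3
   vertex 2.6 4.8 0.0
   vertex 0.4 1.8 0.0
  endloop
 endfacet
 facet normal 0.170 0.899 0.404
  outer loop
   vertex 1.9 3.0 4.3
   vertex 4.8 3.8 1.3
   vertex 2.6 4.8 0.0
  endloop
 endfacet
 facet normal -0.356 -0.861 0.364
  outer loop
   vertex 3.1 1.7 2.4
   vertex 1.9 3.0 4.3
   vertex 0.4 1.8 0.0
  endloop
 endfacet
 facet normal 0.068 -0.050 -0.996
  outer loop
   vertex 2.8 1.1 0.2
   vertex 0.4 1.8 0.0
   vertex 2.6 4.8 0.0
  endloop
 endfacet
 facet normal 0.502 -0.020 -0.865
  outer loop
   vertex 2.8 1.1 0.2
   vertex 2.6 4.8 0.0
   vertex 4.8 3.8 1.3
  endloop
 endfacet
 facet normal -0.290 -0.912 0.288
  outer loop
   vertex 2.8 1.1 0.2
   vertex 3.1 1.7 2.4
   vertex 0.4 1.8 0.0
  endloop
 endfacet
 facet normal 0.740 -0.303 -0.601
  outer loop
   vertex 4.1 1.3 1.7
   vertex 2.8 1.1 0.2
   vertex 4.8 3.8 1.3
  endloop
 endfacet
 facet normal -0.180 -0.943 0.282
  outer loop
   vertex 4.1 1.3 1.7
   vertex 3.1 1.7 2.4
   vertex 2.8 1.1 0.2
  endloop
 endfacet
 facet normal 0.728 -0.095 0.679
  outer loop
   vertex 4.1 1.3 1.7
   vertex 4.8 3.8 1.3
   vertex 1.9 3.0 4.3
  endloop
 endfacet
 facet normal 0.111 -0.786 0.608
  outer loop
   vertex 4.1 1.3 1.7
   vertex 1.9 3.0 4.3
   vertex 3.1 1.7 2.4
  endloop
 endfacet
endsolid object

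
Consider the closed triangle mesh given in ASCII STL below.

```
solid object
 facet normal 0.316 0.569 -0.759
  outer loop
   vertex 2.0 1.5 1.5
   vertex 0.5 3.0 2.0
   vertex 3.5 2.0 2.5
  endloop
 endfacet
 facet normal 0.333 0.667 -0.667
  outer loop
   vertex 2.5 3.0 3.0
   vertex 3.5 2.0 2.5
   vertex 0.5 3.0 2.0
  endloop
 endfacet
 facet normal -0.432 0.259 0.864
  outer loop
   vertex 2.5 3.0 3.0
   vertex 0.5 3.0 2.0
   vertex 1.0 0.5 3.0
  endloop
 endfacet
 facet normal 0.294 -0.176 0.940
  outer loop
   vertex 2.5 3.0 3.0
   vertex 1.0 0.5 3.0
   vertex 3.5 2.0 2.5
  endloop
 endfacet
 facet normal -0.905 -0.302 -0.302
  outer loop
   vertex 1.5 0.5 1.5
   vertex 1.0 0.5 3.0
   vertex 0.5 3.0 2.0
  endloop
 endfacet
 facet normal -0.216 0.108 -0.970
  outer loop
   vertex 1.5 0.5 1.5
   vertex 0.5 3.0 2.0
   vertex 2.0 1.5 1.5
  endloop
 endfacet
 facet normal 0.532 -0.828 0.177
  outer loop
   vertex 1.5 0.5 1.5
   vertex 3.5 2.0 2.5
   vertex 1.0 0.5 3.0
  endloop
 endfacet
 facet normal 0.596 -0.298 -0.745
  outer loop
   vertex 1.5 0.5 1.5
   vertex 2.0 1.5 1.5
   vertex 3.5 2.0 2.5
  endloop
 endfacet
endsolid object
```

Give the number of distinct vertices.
6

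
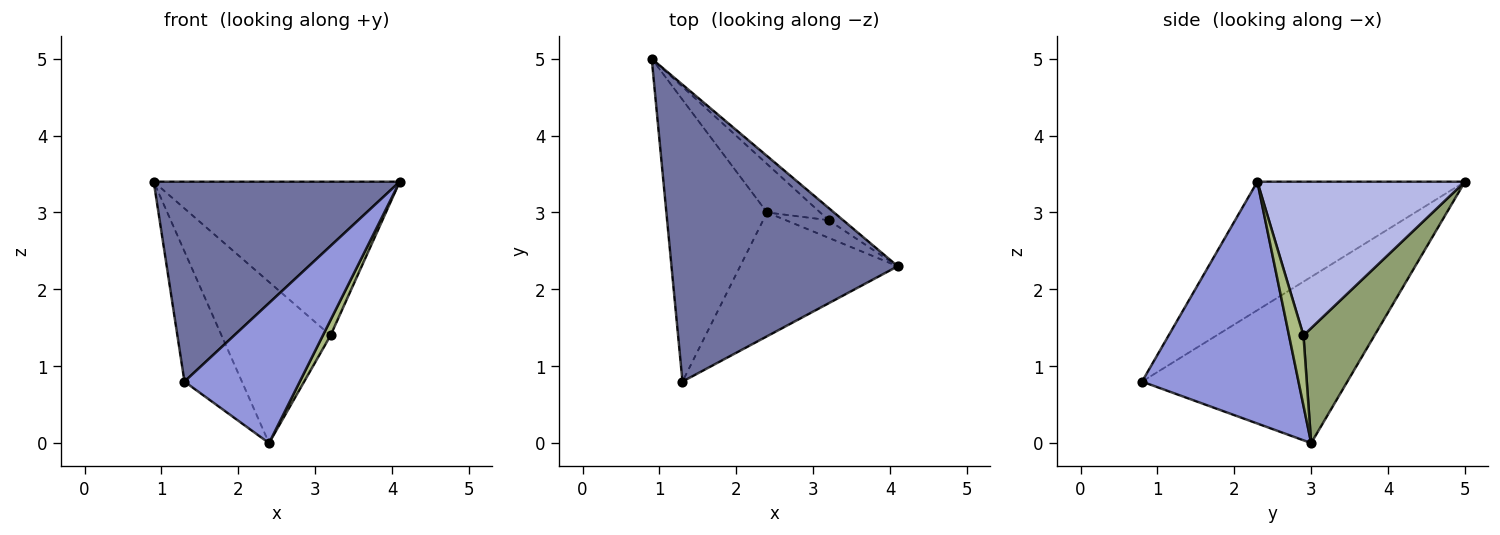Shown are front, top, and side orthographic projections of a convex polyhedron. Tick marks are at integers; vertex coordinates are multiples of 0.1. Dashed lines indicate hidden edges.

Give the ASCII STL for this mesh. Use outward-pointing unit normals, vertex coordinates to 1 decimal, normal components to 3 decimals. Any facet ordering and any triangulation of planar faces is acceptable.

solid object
 facet normal -0.426 -0.505 0.750
  outer loop
   vertex 1.3 0.8 0.8
   vertex 4.1 2.3 3.4
   vertex 0.9 5.0 3.4
  endloop
 endfacet
 facet normal -0.832 0.233 -0.504
  outer loop
   vertex 2.4 3.0 0.0
   vertex 1.3 0.8 0.8
   vertex 0.9 5.0 3.4
  endloop
 endfacet
 facet normal 0.713 -0.525 -0.465
  outer loop
   vertex 2.4 3.0 0.0
   vertex 4.1 2.3 3.4
   vertex 1.3 0.8 0.8
  endloop
 endfacet
 facet normal 0.644 0.763 -0.061
  outer loop
   vertex 3.2 2.9 1.4
   vertex 0.9 5.0 3.4
   vertex 4.1 2.3 3.4
  endloop
 endfacet
 facet normal 0.529 0.812 -0.244
  outer loop
   vertex 3.2 2.9 1.4
   vertex 2.4 3.0 0.0
   vertex 0.9 5.0 3.4
  endloop
 endfacet
 facet normal 0.778 -0.413 -0.474
  outer loop
   vertex 3.2 2.9 1.4
   vertex 4.1 2.3 3.4
   vertex 2.4 3.0 0.0
  endloop
 endfacet
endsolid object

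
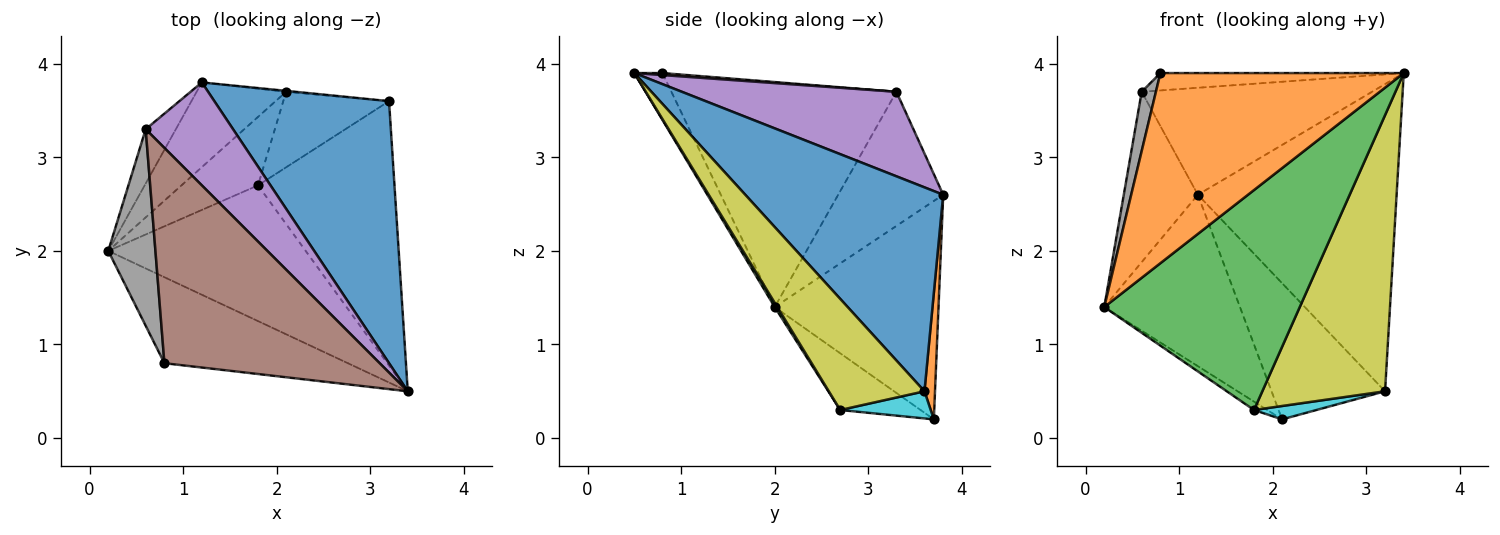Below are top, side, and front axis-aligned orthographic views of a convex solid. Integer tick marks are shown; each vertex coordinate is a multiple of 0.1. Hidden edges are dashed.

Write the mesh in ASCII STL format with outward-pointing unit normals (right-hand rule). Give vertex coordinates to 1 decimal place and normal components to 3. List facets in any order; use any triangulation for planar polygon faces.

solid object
 facet normal -0.734 0.608 -0.301
  outer loop
   vertex 1.2 3.8 2.6
   vertex 2.1 3.7 0.2
   vertex 0.2 2.0 1.4
  endloop
 endfacet
 facet normal -0.105 -0.906 -0.410
  outer loop
   vertex 0.8 0.8 3.9
   vertex 0.2 2.0 1.4
   vertex 3.4 0.5 3.9
  endloop
 endfacet
 facet normal 0.011 -0.851 -0.525
  outer loop
   vertex 1.8 2.7 0.3
   vertex 3.4 0.5 3.9
   vertex 0.2 2.0 1.4
  endloop
 endfacet
 facet normal -0.593 0.098 -0.800
  outer loop
   vertex 1.8 2.7 0.3
   vertex 0.2 2.0 1.4
   vertex 2.1 3.7 0.2
  endloop
 endfacet
 facet normal 0.557 0.598 0.576
  outer loop
   vertex 0.6 3.3 3.7
   vertex 3.4 0.5 3.9
   vertex 1.2 3.8 2.6
  endloop
 endfacet
 facet normal 0.009 0.080 0.997
  outer loop
   vertex 0.6 3.3 3.7
   vertex 0.8 0.8 3.9
   vertex 3.4 0.5 3.9
  endloop
 endfacet
 facet normal -0.804 0.567 -0.181
  outer loop
   vertex 0.6 3.3 3.7
   vertex 1.2 3.8 2.6
   vertex 0.2 2.0 1.4
  endloop
 endfacet
 facet normal -0.977 -0.062 0.205
  outer loop
   vertex 0.6 3.3 3.7
   vertex 0.2 2.0 1.4
   vertex 0.8 0.8 3.9
  endloop
 endfacet
 facet normal 0.491 -0.629 -0.603
  outer loop
   vertex 3.2 3.6 0.5
   vertex 3.4 0.5 3.9
   vertex 1.8 2.7 0.3
  endloop
 endfacet
 facet normal 0.245 -0.169 -0.955
  outer loop
   vertex 3.2 3.6 0.5
   vertex 1.8 2.7 0.3
   vertex 2.1 3.7 0.2
  endloop
 endfacet
 facet normal 0.604 0.606 0.517
  outer loop
   vertex 3.2 3.6 0.5
   vertex 1.2 3.8 2.6
   vertex 3.4 0.5 3.9
  endloop
 endfacet
 facet normal 0.092 0.996 -0.007
  outer loop
   vertex 3.2 3.6 0.5
   vertex 2.1 3.7 0.2
   vertex 1.2 3.8 2.6
  endloop
 endfacet
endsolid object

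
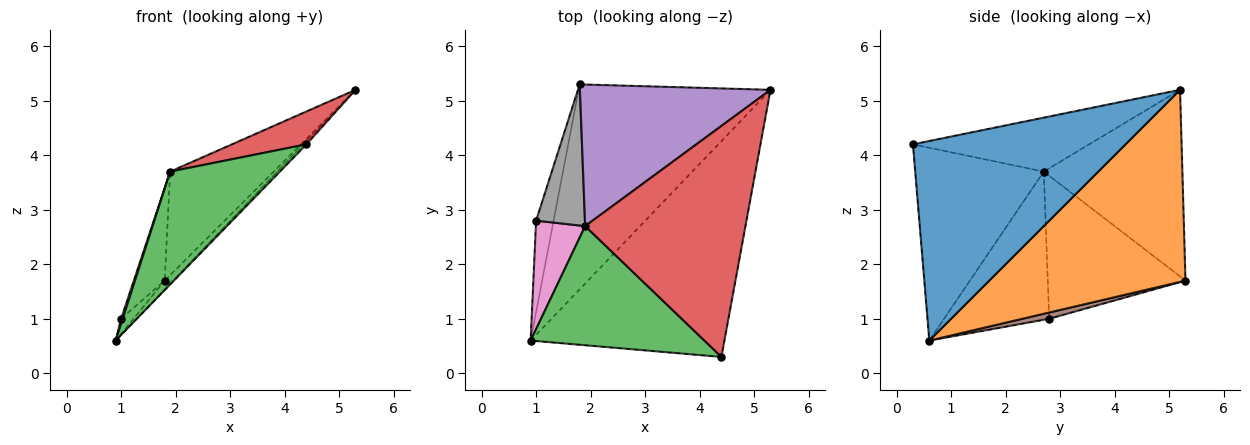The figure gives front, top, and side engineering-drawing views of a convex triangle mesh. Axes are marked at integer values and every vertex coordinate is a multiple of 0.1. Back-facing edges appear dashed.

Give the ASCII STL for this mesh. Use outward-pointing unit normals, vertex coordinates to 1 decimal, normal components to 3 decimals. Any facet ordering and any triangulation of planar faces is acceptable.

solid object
 facet normal 0.717 0.010 -0.697
  outer loop
   vertex 4.4 0.3 4.2
   vertex 0.9 0.6 0.6
   vertex 5.3 5.2 5.2
  endloop
 endfacet
 facet normal 0.707 0.030 -0.706
  outer loop
   vertex 1.8 5.3 1.7
   vertex 5.3 5.2 5.2
   vertex 0.9 0.6 0.6
  endloop
 endfacet
 facet normal -0.627 -0.536 0.565
  outer loop
   vertex 1.9 2.7 3.7
   vertex 0.9 0.6 0.6
   vertex 4.4 0.3 4.2
  endloop
 endfacet
 facet normal -0.316 -0.134 0.939
  outer loop
   vertex 1.9 2.7 3.7
   vertex 4.4 0.3 4.2
   vertex 5.3 5.2 5.2
  endloop
 endfacet
 facet normal -0.620 0.463 0.633
  outer loop
   vertex 1.9 2.7 3.7
   vertex 5.3 5.2 5.2
   vertex 1.8 5.3 1.7
  endloop
 endfacet
 facet normal 0.333 0.154 -0.930
  outer loop
   vertex 1.0 2.8 1.0
   vertex 1.8 5.3 1.7
   vertex 0.9 0.6 0.6
  endloop
 endfacet
 facet normal -0.949 -0.014 0.316
  outer loop
   vertex 1.0 2.8 1.0
   vertex 0.9 0.6 0.6
   vertex 1.9 2.7 3.7
  endloop
 endfacet
 facet normal -0.926 0.208 0.316
  outer loop
   vertex 1.0 2.8 1.0
   vertex 1.9 2.7 3.7
   vertex 1.8 5.3 1.7
  endloop
 endfacet
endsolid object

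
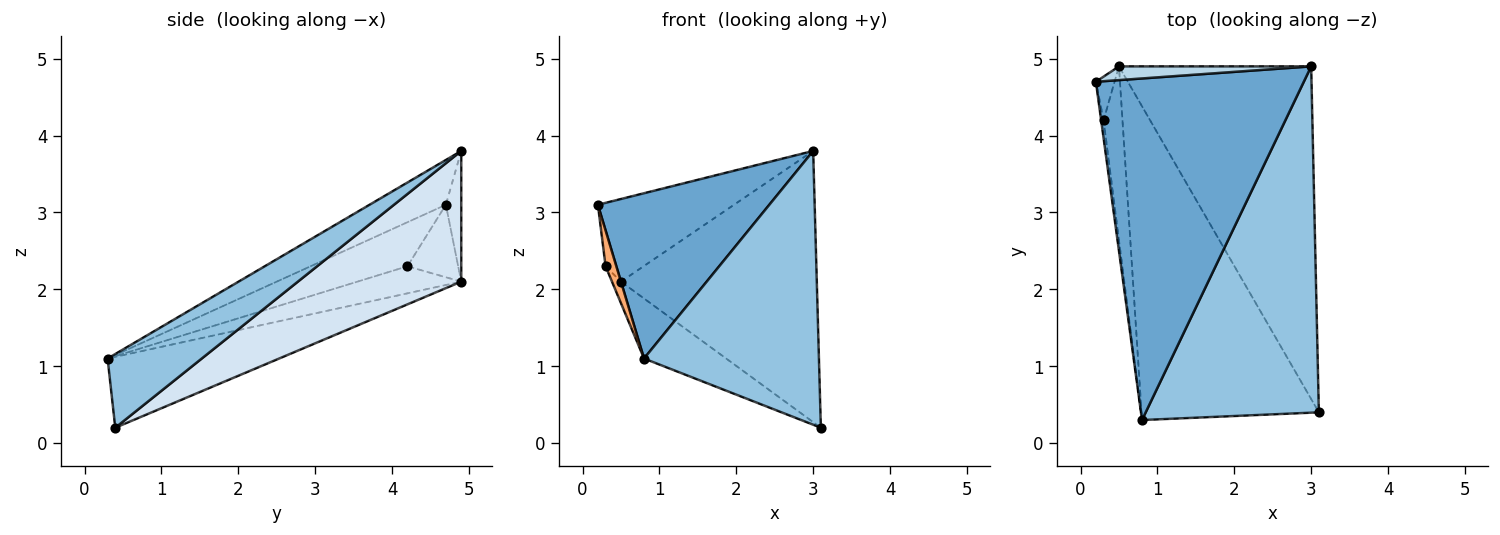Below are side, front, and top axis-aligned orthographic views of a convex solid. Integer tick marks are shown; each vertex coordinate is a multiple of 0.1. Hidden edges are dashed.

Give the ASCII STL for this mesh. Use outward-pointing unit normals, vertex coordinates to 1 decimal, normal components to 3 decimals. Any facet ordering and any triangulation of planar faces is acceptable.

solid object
 facet normal -0.190 -0.428 0.884
  outer loop
   vertex 0.8 0.3 1.1
   vertex 3.0 4.9 3.8
   vertex 0.2 4.7 3.1
  endloop
 endfacet
 facet normal 0.317 -0.588 0.744
  outer loop
   vertex 0.8 0.3 1.1
   vertex 3.1 0.4 0.2
   vertex 3.0 4.9 3.8
  endloop
 endfacet
 facet normal -0.111 0.980 0.163
  outer loop
   vertex 0.5 4.9 2.1
   vertex 0.2 4.7 3.1
   vertex 3.0 4.9 3.8
  endloop
 endfacet
 facet normal 0.466 0.559 -0.686
  outer loop
   vertex 0.5 4.9 2.1
   vertex 3.0 4.9 3.8
   vertex 3.1 0.4 0.2
  endloop
 endfacet
 facet normal -0.365 0.175 -0.914
  outer loop
   vertex 0.5 4.9 2.1
   vertex 3.1 0.4 0.2
   vertex 0.8 0.3 1.1
  endloop
 endfacet
 facet normal -0.992 -0.110 -0.055
  outer loop
   vertex 0.3 4.2 2.3
   vertex 0.8 0.3 1.1
   vertex 0.2 4.7 3.1
  endloop
 endfacet
 facet normal -0.949 0.201 -0.244
  outer loop
   vertex 0.3 4.2 2.3
   vertex 0.2 4.7 3.1
   vertex 0.5 4.9 2.1
  endloop
 endfacet
 facet normal -0.818 0.071 -0.571
  outer loop
   vertex 0.3 4.2 2.3
   vertex 0.5 4.9 2.1
   vertex 0.8 0.3 1.1
  endloop
 endfacet
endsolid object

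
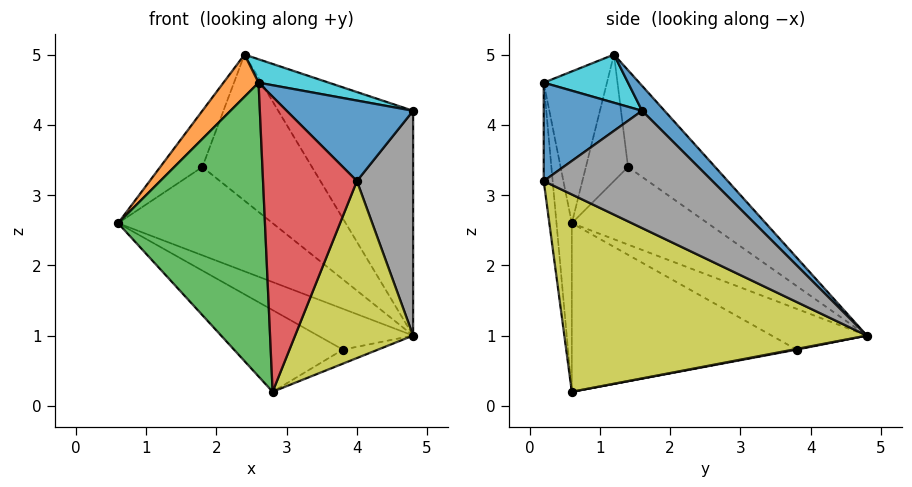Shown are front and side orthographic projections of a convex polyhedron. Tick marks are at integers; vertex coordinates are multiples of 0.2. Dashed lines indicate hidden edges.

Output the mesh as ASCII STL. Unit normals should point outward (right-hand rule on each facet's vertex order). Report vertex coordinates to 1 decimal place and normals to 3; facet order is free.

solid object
 facet normal 0.117 0.702 0.702
  outer loop
   vertex 2.4 1.2 5.0
   vertex 4.8 1.6 4.2
   vertex 4.8 4.8 1.0
  endloop
 endfacet
 facet normal -0.707 0.707 0.000
  outer loop
   vertex 3.8 3.8 0.8
   vertex 0.6 0.6 2.6
   vertex 4.8 4.8 1.0
  endloop
 endfacet
 facet normal -0.694 0.336 -0.636
  outer loop
   vertex 3.8 3.8 0.8
   vertex 2.8 0.6 0.2
   vertex 0.6 0.6 2.6
  endloop
 endfacet
 facet normal 0.018 0.179 -0.984
  outer loop
   vertex 3.8 3.8 0.8
   vertex 4.8 4.8 1.0
   vertex 2.8 0.6 0.2
  endloop
 endfacet
 facet normal -0.642 0.731 0.232
  outer loop
   vertex 1.8 1.4 3.4
   vertex 4.8 4.8 1.0
   vertex 0.6 0.6 2.6
  endloop
 endfacet
 facet normal -0.667 0.667 0.333
  outer loop
   vertex 1.8 1.4 3.4
   vertex 0.6 0.6 2.6
   vertex 2.4 1.2 5.0
  endloop
 endfacet
 facet normal -0.591 0.743 0.314
  outer loop
   vertex 1.8 1.4 3.4
   vertex 2.4 1.2 5.0
   vertex 4.8 4.8 1.0
  endloop
 endfacet
 facet normal 0.905 -0.302 -0.302
  outer loop
   vertex 4.0 0.2 3.2
   vertex 4.8 4.8 1.0
   vertex 4.8 1.6 4.2
  endloop
 endfacet
 facet normal 0.859 -0.335 -0.388
  outer loop
   vertex 4.0 0.2 3.2
   vertex 2.8 0.6 0.2
   vertex 4.8 4.8 1.0
  endloop
 endfacet
 facet normal 0.346 -0.288 0.893
  outer loop
   vertex 2.6 0.2 4.6
   vertex 4.8 1.6 4.2
   vertex 2.4 1.2 5.0
  endloop
 endfacet
 facet normal 0.523 -0.673 0.523
  outer loop
   vertex 2.6 0.2 4.6
   vertex 4.0 0.2 3.2
   vertex 4.8 1.6 4.2
  endloop
 endfacet
 facet normal -0.690 -0.383 0.614
  outer loop
   vertex 2.6 0.2 4.6
   vertex 2.4 1.2 5.0
   vertex 0.6 0.6 2.6
  endloop
 endfacet
 facet normal -0.103 -0.990 -0.095
  outer loop
   vertex 2.6 0.2 4.6
   vertex 0.6 0.6 2.6
   vertex 2.8 0.6 0.2
  endloop
 endfacet
 facet normal -0.094 -0.991 -0.094
  outer loop
   vertex 2.6 0.2 4.6
   vertex 2.8 0.6 0.2
   vertex 4.0 0.2 3.2
  endloop
 endfacet
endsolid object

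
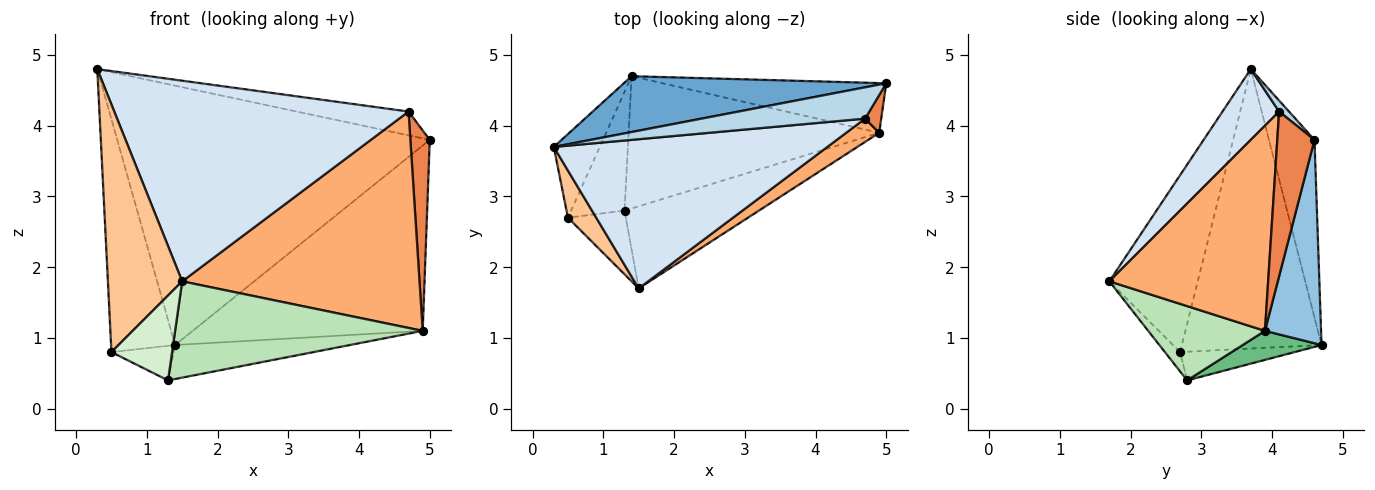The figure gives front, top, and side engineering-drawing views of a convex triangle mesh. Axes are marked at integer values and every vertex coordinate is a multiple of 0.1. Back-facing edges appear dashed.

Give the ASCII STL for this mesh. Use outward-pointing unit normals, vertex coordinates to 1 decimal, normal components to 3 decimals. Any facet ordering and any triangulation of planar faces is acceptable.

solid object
 facet normal -0.141 0.968 0.208
  outer loop
   vertex 1.4 4.7 0.9
   vertex 0.3 3.7 4.8
   vertex 5.0 4.6 3.8
  endloop
 endfacet
 facet normal 0.229 0.940 -0.252
  outer loop
   vertex 4.9 3.9 1.1
   vertex 1.4 4.7 0.9
   vertex 5.0 4.6 3.8
  endloop
 endfacet
 facet normal 0.054 0.604 0.795
  outer loop
   vertex 4.7 4.1 4.2
   vertex 5.0 4.6 3.8
   vertex 0.3 3.7 4.8
  endloop
 endfacet
 facet normal 0.153 -0.793 0.590
  outer loop
   vertex 4.7 4.1 4.2
   vertex 0.3 3.7 4.8
   vertex 1.5 1.7 1.8
  endloop
 endfacet
 facet normal 0.883 -0.461 0.087
  outer loop
   vertex 4.7 4.1 4.2
   vertex 4.9 3.9 1.1
   vertex 5.0 4.6 3.8
  endloop
 endfacet
 facet normal 0.554 -0.828 0.089
  outer loop
   vertex 4.7 4.1 4.2
   vertex 1.5 1.7 1.8
   vertex 4.9 3.9 1.1
  endloop
 endfacet
 facet normal -0.760 -0.638 0.122
  outer loop
   vertex 0.5 2.7 0.8
   vertex 1.5 1.7 1.8
   vertex 0.3 3.7 4.8
  endloop
 endfacet
 facet normal -0.899 0.412 -0.148
  outer loop
   vertex 0.5 2.7 0.8
   vertex 0.3 3.7 4.8
   vertex 1.4 4.7 0.9
  endloop
 endfacet
 facet normal 0.112 0.247 -0.962
  outer loop
   vertex 1.3 2.8 0.4
   vertex 1.4 4.7 0.9
   vertex 4.9 3.9 1.1
  endloop
 endfacet
 facet normal -0.458 0.249 -0.854
  outer loop
   vertex 1.3 2.8 0.4
   vertex 0.5 2.7 0.8
   vertex 1.4 4.7 0.9
  endloop
 endfacet
 facet normal 0.338 -0.716 -0.611
  outer loop
   vertex 1.3 2.8 0.4
   vertex 4.9 3.9 1.1
   vertex 1.5 1.7 1.8
  endloop
 endfacet
 facet normal -0.196 -0.784 -0.588
  outer loop
   vertex 1.3 2.8 0.4
   vertex 1.5 1.7 1.8
   vertex 0.5 2.7 0.8
  endloop
 endfacet
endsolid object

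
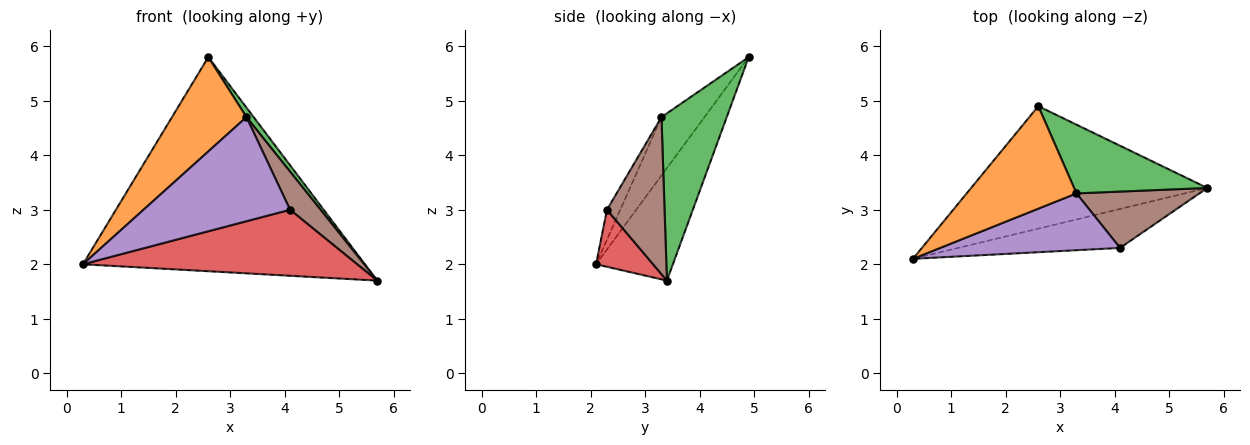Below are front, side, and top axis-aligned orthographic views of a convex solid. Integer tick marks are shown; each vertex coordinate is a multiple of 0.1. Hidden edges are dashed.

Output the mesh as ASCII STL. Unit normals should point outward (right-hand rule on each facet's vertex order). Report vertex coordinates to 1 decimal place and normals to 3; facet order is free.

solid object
 facet normal -0.230 0.845 -0.483
  outer loop
   vertex 2.6 4.9 5.8
   vertex 5.7 3.4 1.7
   vertex 0.3 2.1 2.0
  endloop
 endfacet
 facet normal -0.364 -0.631 0.685
  outer loop
   vertex 3.3 3.3 4.7
   vertex 2.6 4.9 5.8
   vertex 0.3 2.1 2.0
  endloop
 endfacet
 facet normal 0.779 -0.086 0.621
  outer loop
   vertex 3.3 3.3 4.7
   vertex 5.7 3.4 1.7
   vertex 2.6 4.9 5.8
  endloop
 endfacet
 facet normal 0.176 -0.848 -0.500
  outer loop
   vertex 4.1 2.3 3.0
   vertex 0.3 2.1 2.0
   vertex 5.7 3.4 1.7
  endloop
 endfacet
 facet normal -0.080 -0.875 0.477
  outer loop
   vertex 4.1 2.3 3.0
   vertex 3.3 3.3 4.7
   vertex 0.3 2.1 2.0
  endloop
 endfacet
 facet normal 0.727 -0.385 0.569
  outer loop
   vertex 4.1 2.3 3.0
   vertex 5.7 3.4 1.7
   vertex 3.3 3.3 4.7
  endloop
 endfacet
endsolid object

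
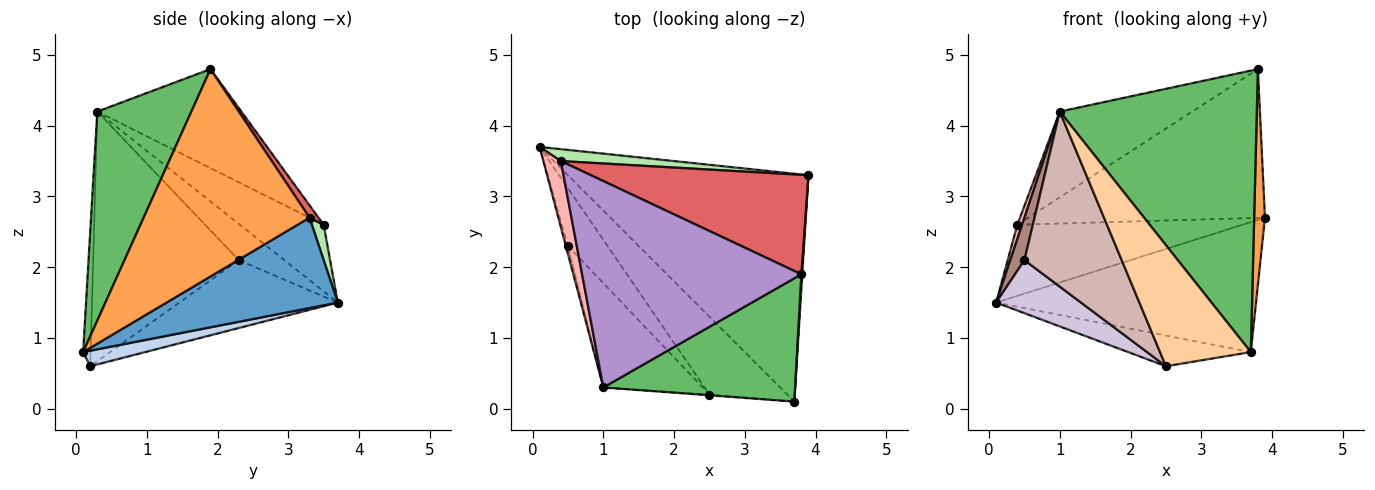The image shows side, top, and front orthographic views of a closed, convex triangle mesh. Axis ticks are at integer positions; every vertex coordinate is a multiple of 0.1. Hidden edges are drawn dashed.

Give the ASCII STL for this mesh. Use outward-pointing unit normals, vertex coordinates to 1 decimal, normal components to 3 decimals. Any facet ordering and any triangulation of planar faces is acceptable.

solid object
 facet normal 0.310 0.471 -0.826
  outer loop
   vertex 3.7 0.1 0.8
   vertex 0.1 3.7 1.5
   vertex 3.9 3.3 2.7
  endloop
 endfacet
 facet normal 0.182 0.360 -0.915
  outer loop
   vertex 3.7 0.1 0.8
   vertex 2.5 0.2 0.6
   vertex 0.1 3.7 1.5
  endloop
 endfacet
 facet normal 0.998 -0.065 0.004
  outer loop
   vertex 3.7 0.1 0.8
   vertex 3.9 3.3 2.7
   vertex 3.8 1.9 4.8
  endloop
 endfacet
 facet normal -0.082 -0.997 -0.006
  outer loop
   vertex 3.7 0.1 0.8
   vertex 1.0 0.3 4.2
   vertex 2.5 0.2 0.6
  endloop
 endfacet
 facet normal 0.401 -0.839 0.368
  outer loop
   vertex 3.7 0.1 0.8
   vertex 3.8 1.9 4.8
   vertex 1.0 0.3 4.2
  endloop
 endfacet
 facet normal 0.052 0.985 0.165
  outer loop
   vertex 0.4 3.5 2.6
   vertex 3.9 3.3 2.7
   vertex 0.1 3.7 1.5
  endloop
 endfacet
 facet normal 0.032 0.831 0.555
  outer loop
   vertex 0.4 3.5 2.6
   vertex 3.8 1.9 4.8
   vertex 3.9 3.3 2.7
  endloop
 endfacet
 facet normal -0.966 -0.054 0.254
  outer loop
   vertex 0.4 3.5 2.6
   vertex 0.1 3.7 1.5
   vertex 1.0 0.3 4.2
  endloop
 endfacet
 facet normal -0.385 0.354 0.852
  outer loop
   vertex 0.4 3.5 2.6
   vertex 1.0 0.3 4.2
   vertex 3.8 1.9 4.8
  endloop
 endfacet
 facet normal -0.784 -0.420 -0.457
  outer loop
   vertex 0.5 2.3 2.1
   vertex 0.1 3.7 1.5
   vertex 2.5 0.2 0.6
  endloop
 endfacet
 facet normal -0.954 -0.296 -0.055
  outer loop
   vertex 0.5 2.3 2.1
   vertex 1.0 0.3 4.2
   vertex 0.1 3.7 1.5
  endloop
 endfacet
 facet normal -0.789 -0.527 -0.314
  outer loop
   vertex 0.5 2.3 2.1
   vertex 2.5 0.2 0.6
   vertex 1.0 0.3 4.2
  endloop
 endfacet
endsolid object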